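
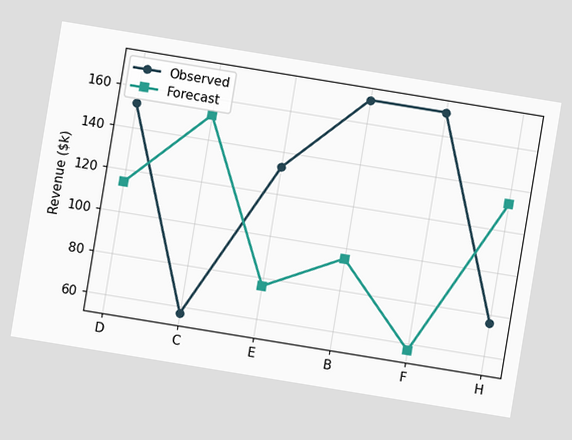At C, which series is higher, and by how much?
Forecast, by $95k

The chart is tilted about 9° clockwise. At C, Forecast sits above the other line by $95k.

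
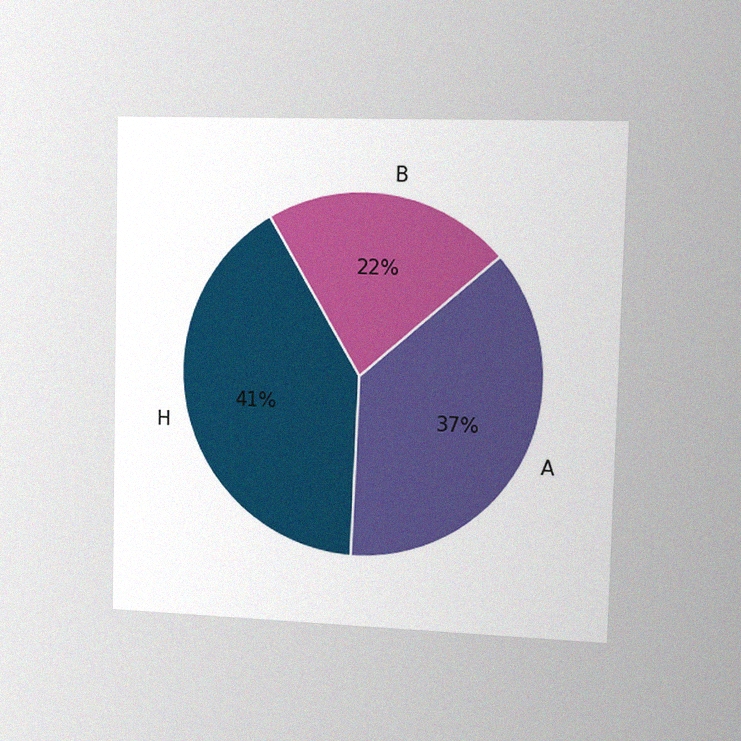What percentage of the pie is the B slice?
22%

The chart is viewed slightly from the right, with some photo noise. The B slice takes up 22% of the pie.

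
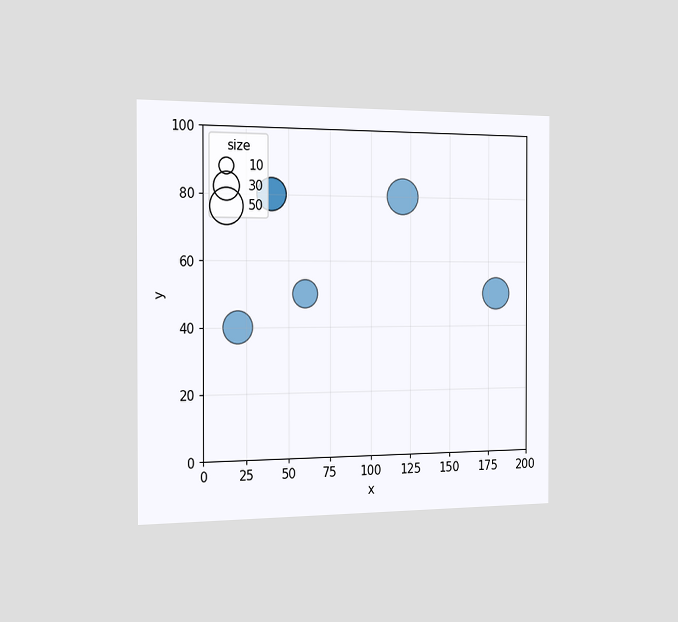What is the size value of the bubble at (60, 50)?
The chart is viewed slightly from the left. Matching the bubble at (60, 50) against the size legend gives 30.

30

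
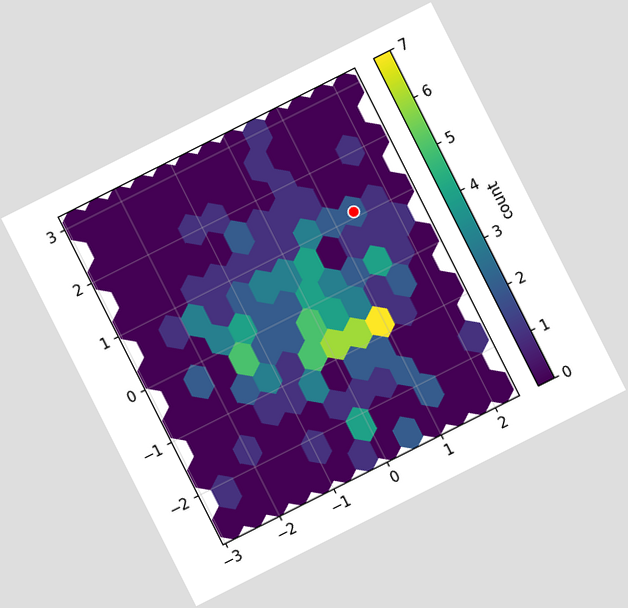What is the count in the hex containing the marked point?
The chart is tilted about 27° counter-clockwise. The marked hex reads 2 on the colorbar.

2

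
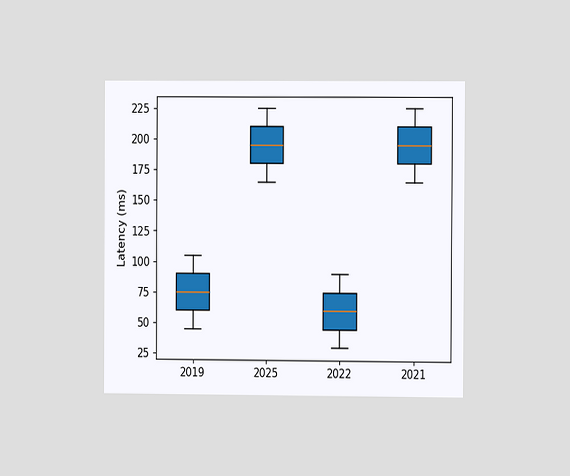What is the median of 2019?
75ms

The chart is viewed at a slight angle. The median line in the 2019 box sits at 75ms.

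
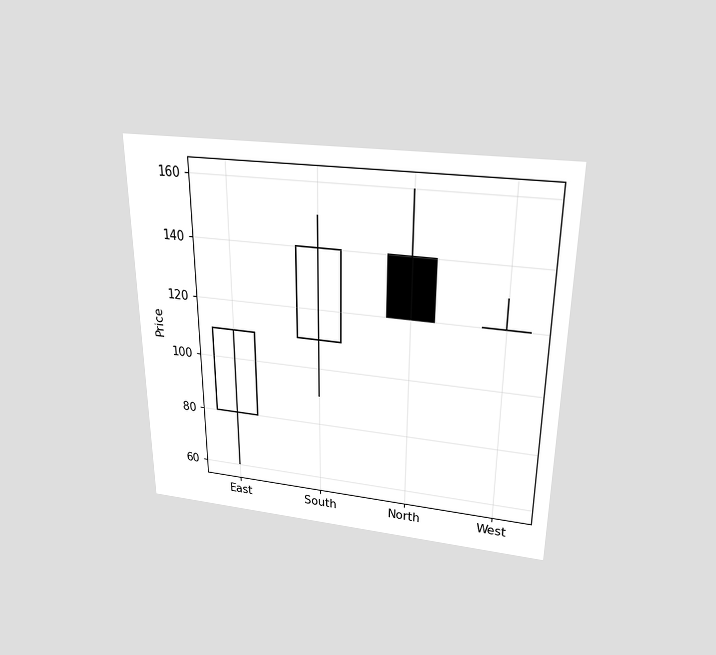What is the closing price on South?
The chart is viewed slightly from above. The South candle closes at 140.

140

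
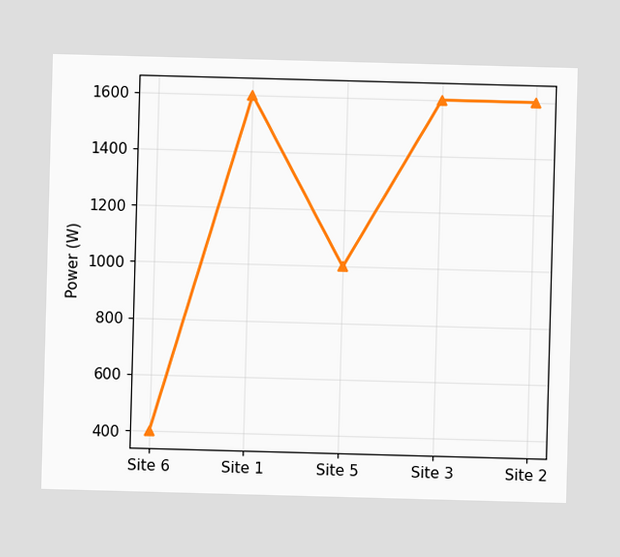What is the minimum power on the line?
400W

The lowest point is at Site 6, and reading across to the y-axis gives 400W.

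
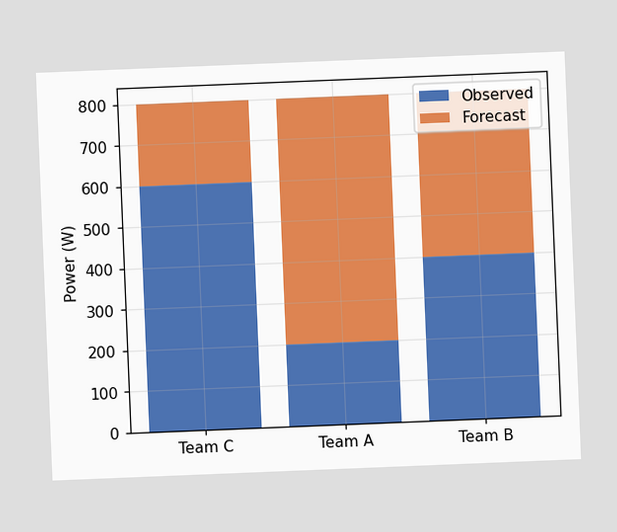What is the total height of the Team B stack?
The chart is tilted about 2° counter-clockwise. The Team B stack's top reaches 800W on the y-axis.

800W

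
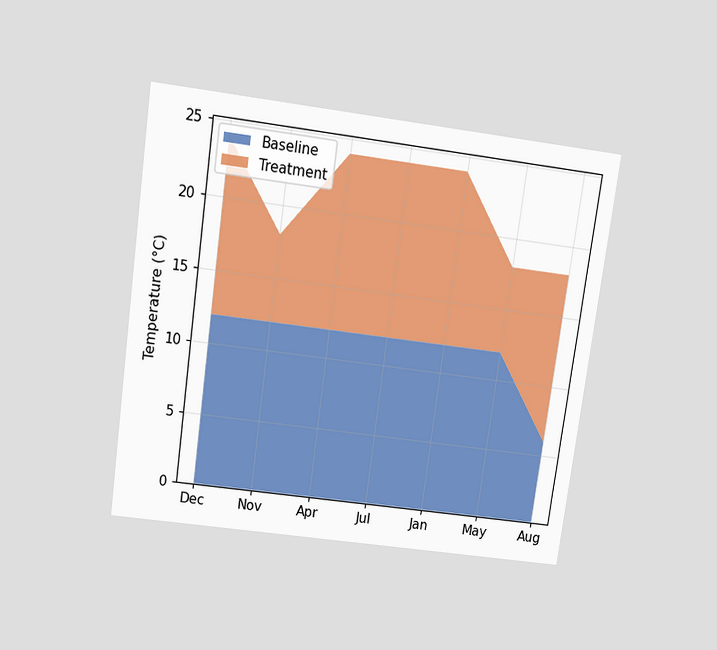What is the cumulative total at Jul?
24°C

The chart is tilted about 8° clockwise and viewed slightly from above. The stacked total at Jul reaches 24°C.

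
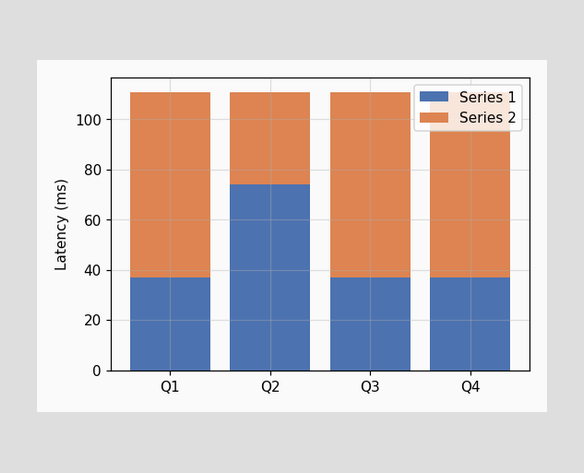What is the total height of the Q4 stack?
111ms

The Q4 stack's top reaches 111ms on the y-axis.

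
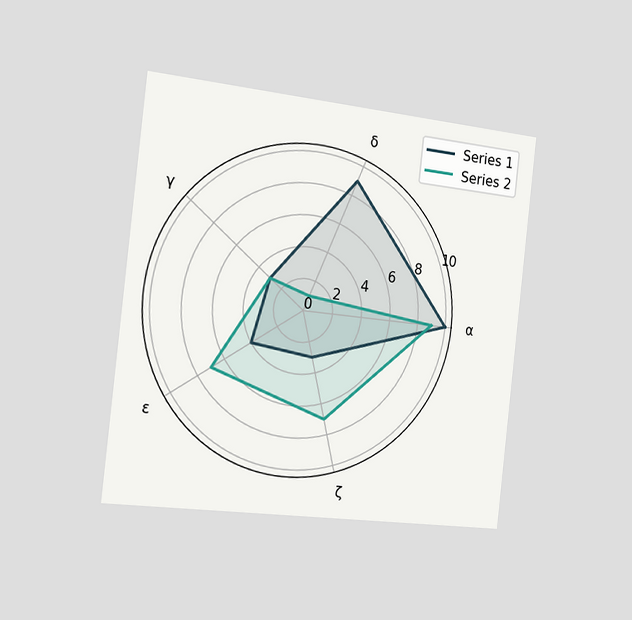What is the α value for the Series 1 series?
The chart is tilted about 6° clockwise and viewed slightly from the left. On the α axis, Series 1 reaches 10.

10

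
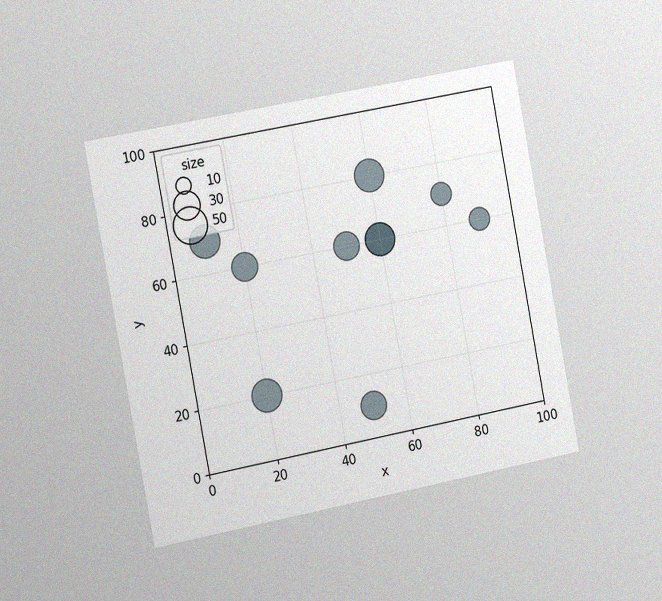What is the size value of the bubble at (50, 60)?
The chart is tilted about 11° counter-clockwise and viewed slightly from the left, with some photo noise. Matching the bubble at (50, 60) against the size legend gives 30.

30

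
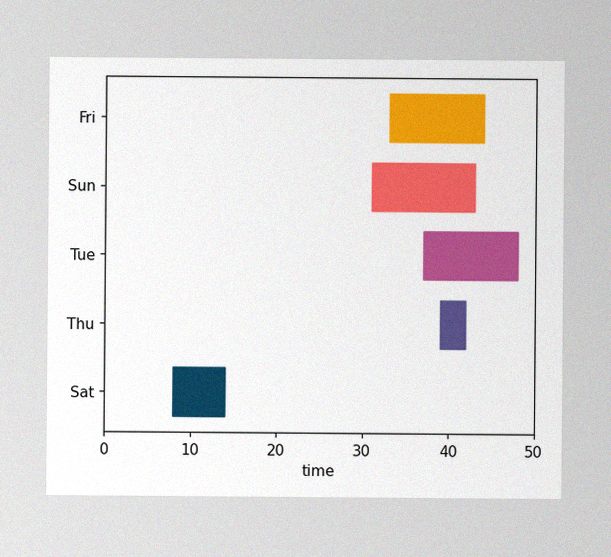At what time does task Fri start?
The image has some photo noise and uneven lighting. The Fri bar begins at t=33.

33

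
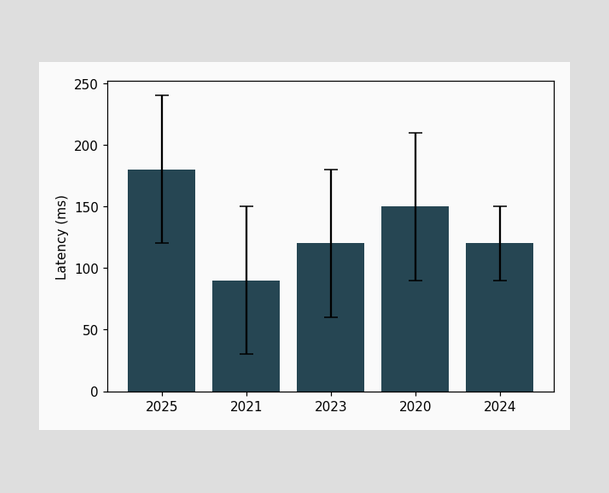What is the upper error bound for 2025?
The 2025 bar's upper whisker reaches 240ms.

240ms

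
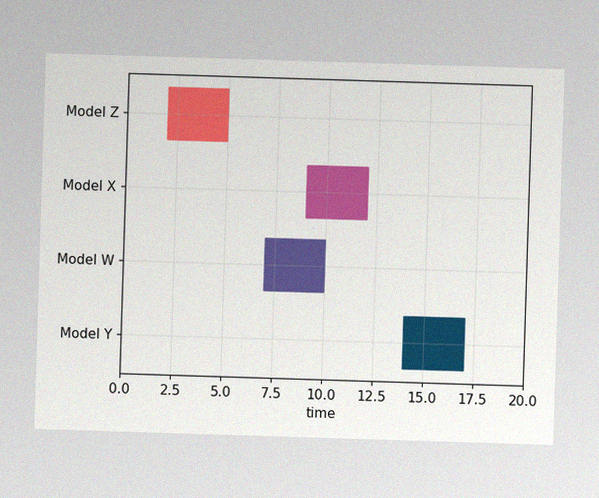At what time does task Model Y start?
The image has some photo noise and uneven lighting. The Model Y bar begins at t=14.

14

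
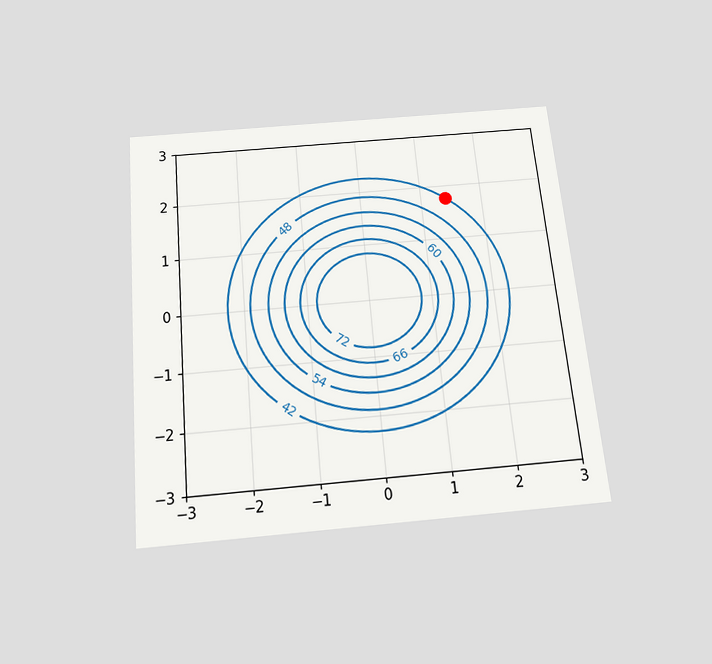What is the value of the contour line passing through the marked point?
42

The chart is tilted about 5° counter-clockwise and viewed slightly from below. The marked point sits on the contour labelled 42.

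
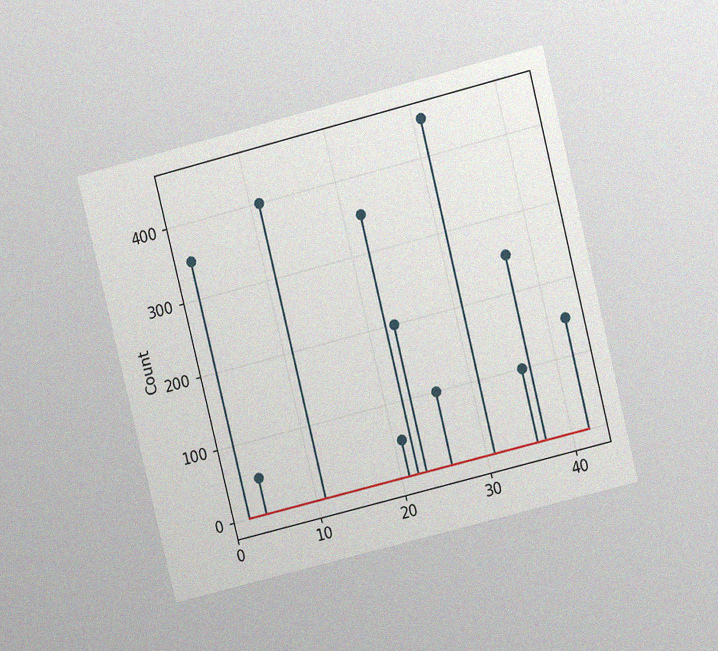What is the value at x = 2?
350

The chart is tilted about 14° counter-clockwise and viewed at a slight angle, with some photo noise. The stem at x=2 reaches 350.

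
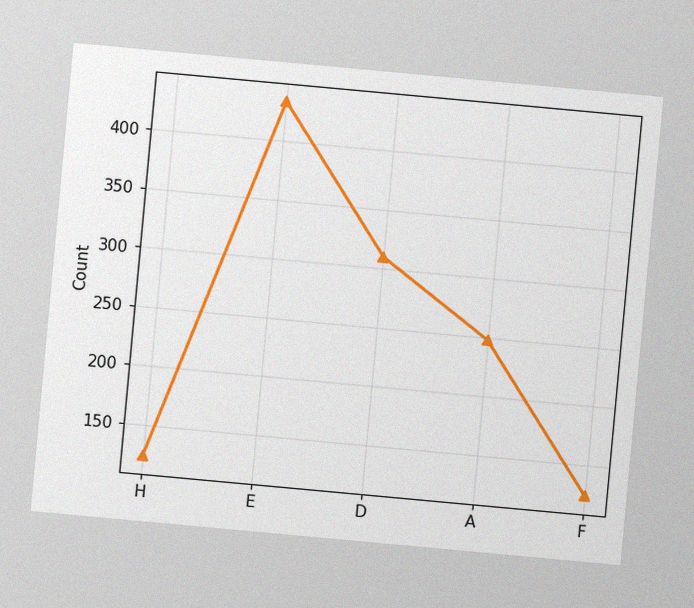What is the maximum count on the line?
434

The chart is tilted about 5° clockwise, with some photo noise. The highest point is at E, and reading across to the y-axis gives 434.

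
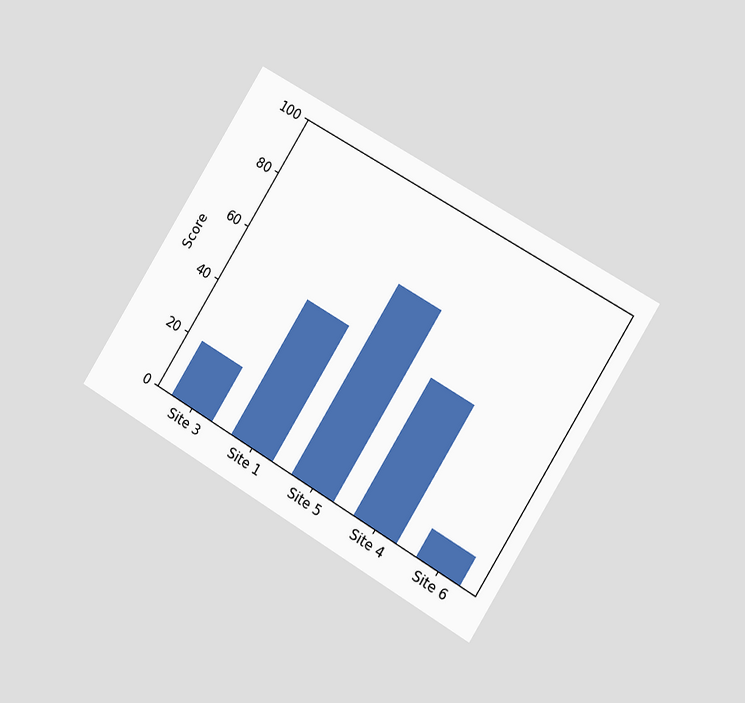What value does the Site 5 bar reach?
The chart is tilted about 32° clockwise and viewed slightly from the right. Reading along the chart's y-axis, the Site 5 bar reaches 70.

70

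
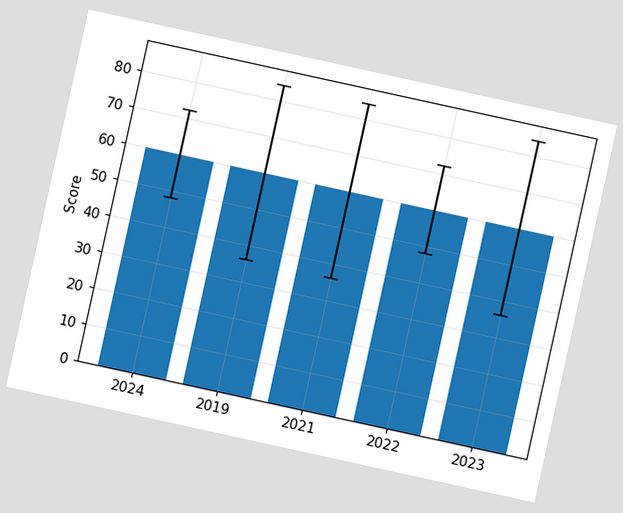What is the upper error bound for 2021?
The chart is tilted about 12° clockwise. The 2021 bar's upper whisker reaches 84.

84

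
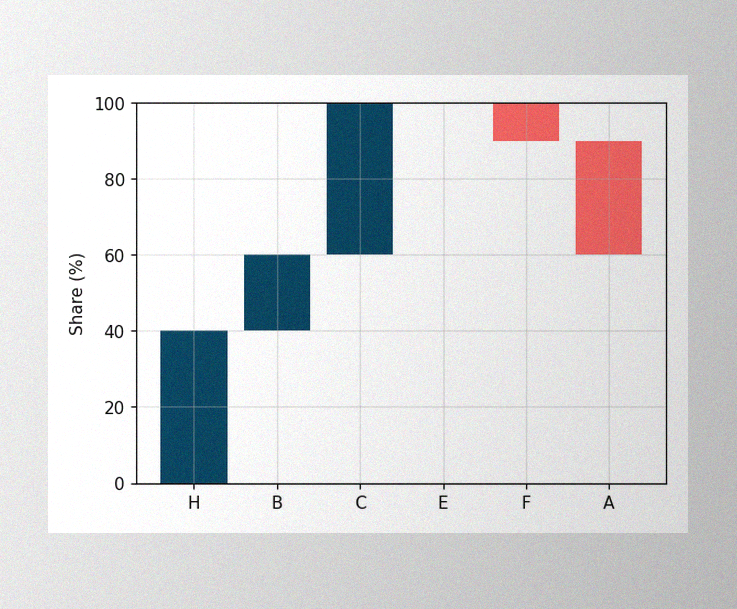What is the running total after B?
60%

The image has some photo noise and uneven lighting. After B the running total reaches 60%.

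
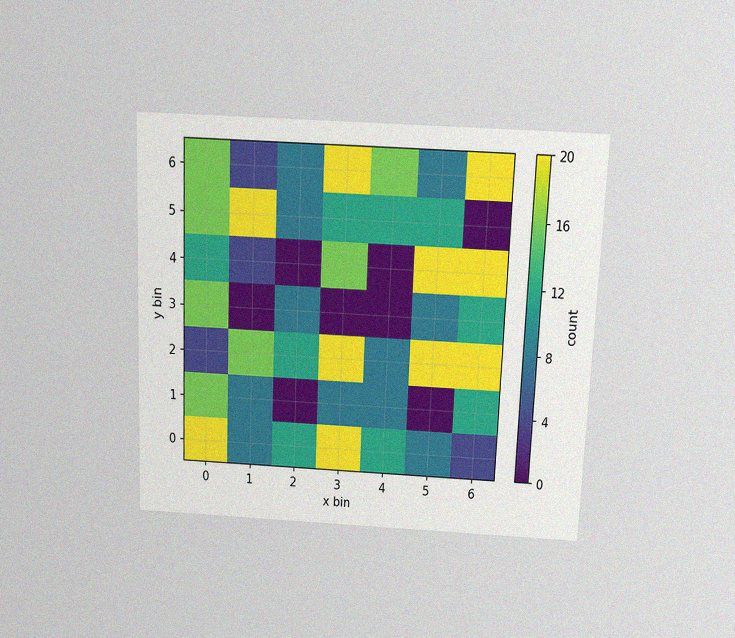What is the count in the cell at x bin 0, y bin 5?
The chart is tilted about 2° clockwise and viewed slightly from above, with some photo noise. Matching the cell (0, 5) against the colorbar gives 16.

16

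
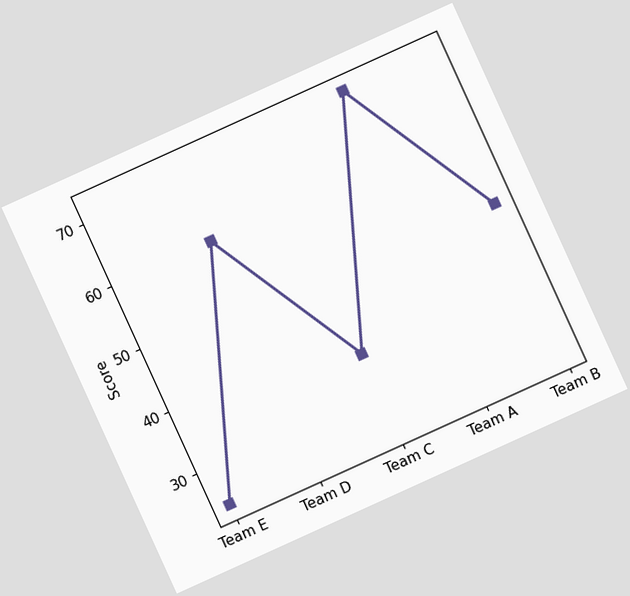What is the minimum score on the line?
24

The chart is tilted about 24° counter-clockwise. The lowest point is at Team E, and reading across to the y-axis gives 24.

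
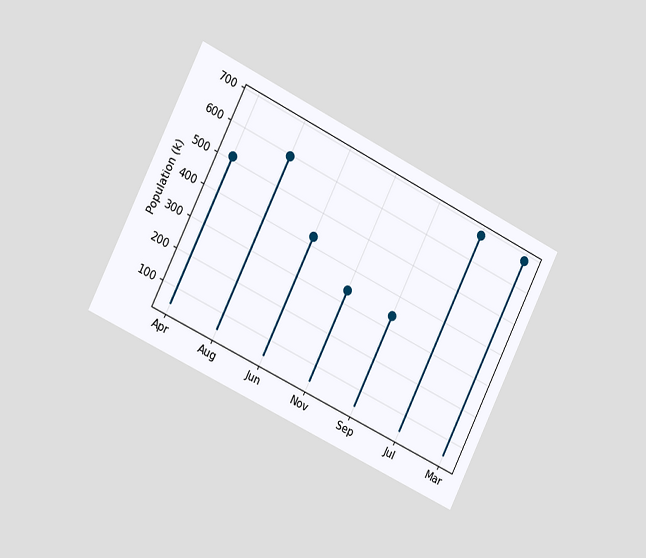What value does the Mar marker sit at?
The chart is tilted about 26° clockwise and viewed slightly from the left. The Mar marker sits at 680k.

680k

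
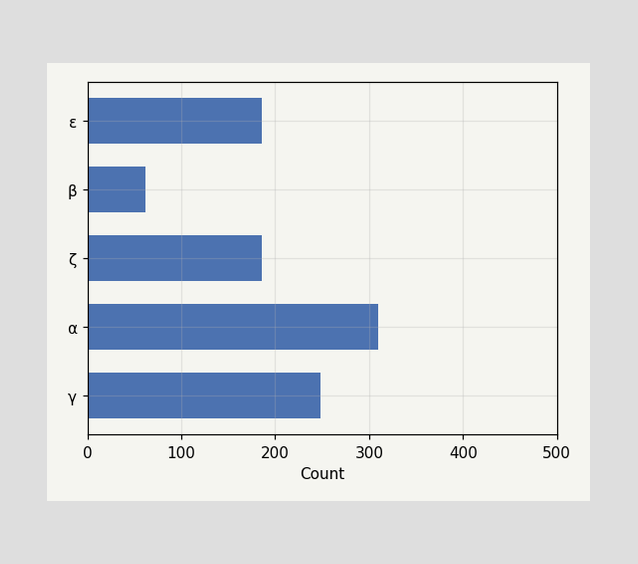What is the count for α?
Reading along the chart's x-axis, the α bar reaches 310.

310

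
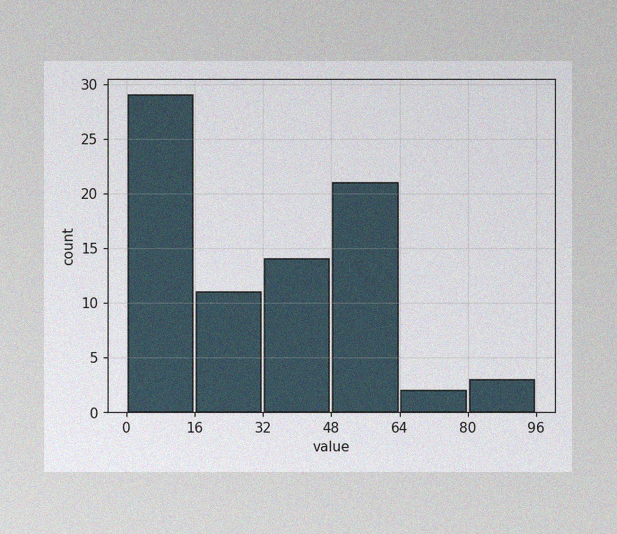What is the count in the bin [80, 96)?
3

The image has some photo noise and uneven lighting. The [80, 96) bin has height 3.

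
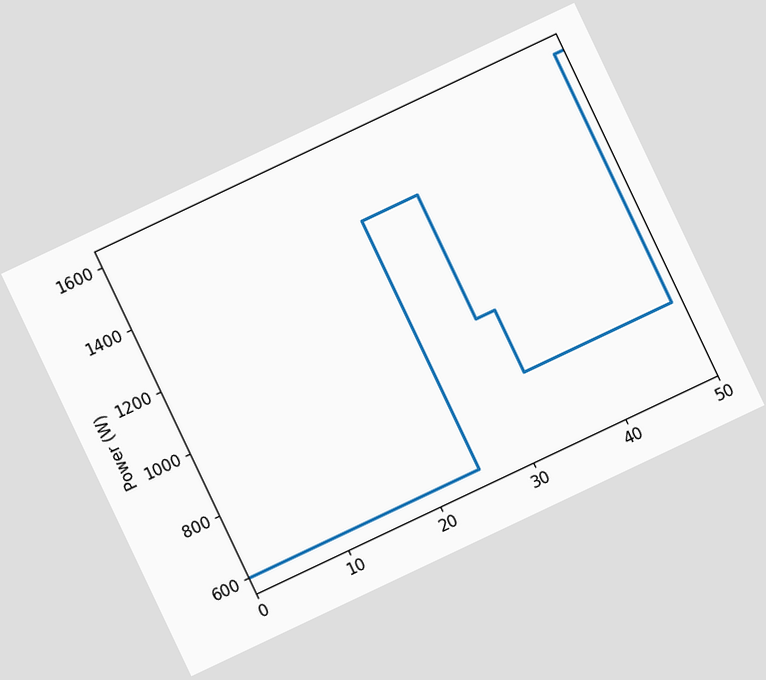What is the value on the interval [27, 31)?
1400W

The chart is tilted about 25° counter-clockwise. On [27, 31) the step sits at 1400W.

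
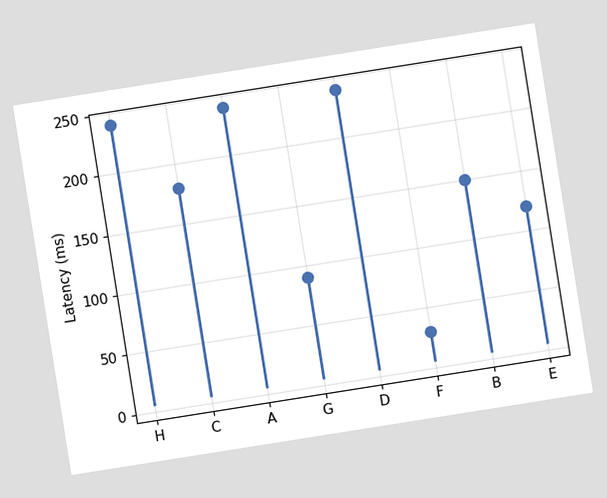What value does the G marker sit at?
90ms

The chart is tilted about 9° counter-clockwise. The G marker sits at 90ms.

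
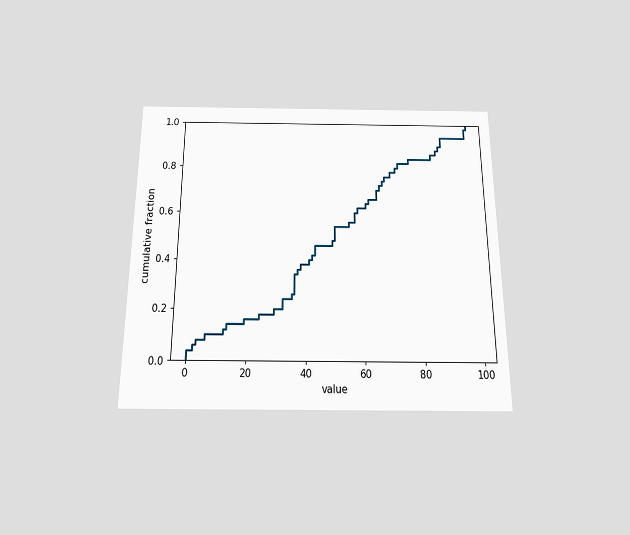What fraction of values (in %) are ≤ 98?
98%

The chart is viewed slightly from below. At x=98 the ECDF step is at 98%.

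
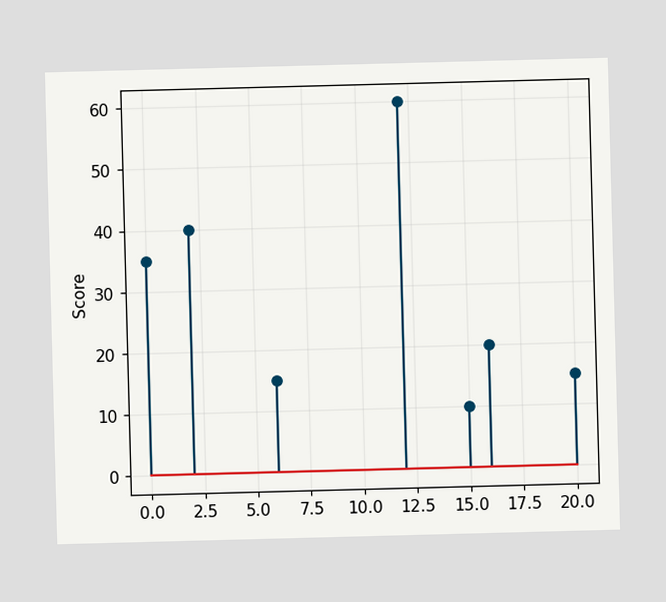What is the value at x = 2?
The stem at x=2 reaches 40.

40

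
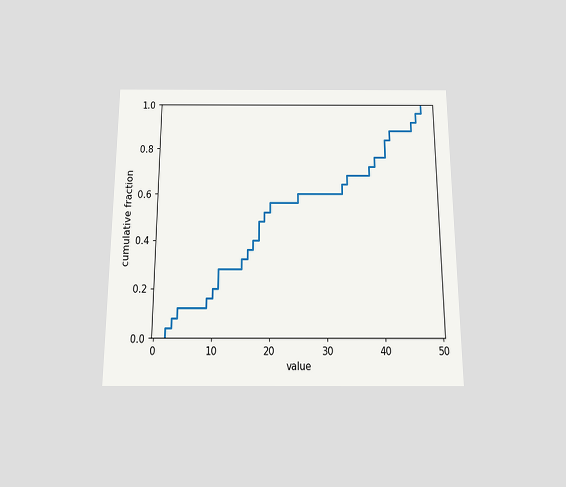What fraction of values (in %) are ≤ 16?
36%

The chart is viewed slightly from below. At x=16 the ECDF step is at 36%.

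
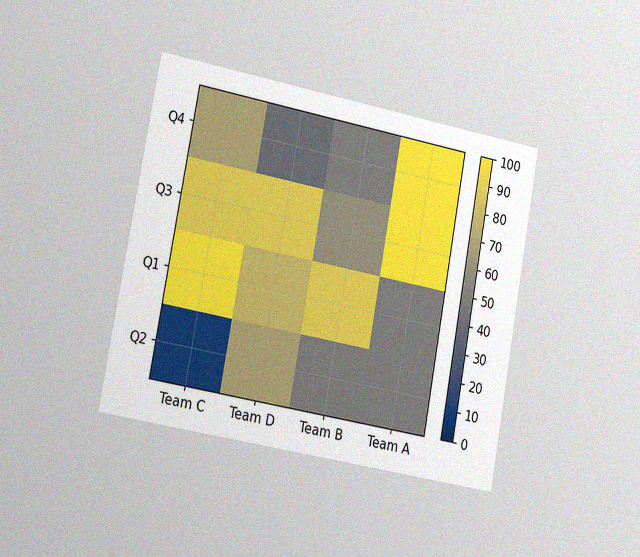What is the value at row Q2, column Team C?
The chart is tilted about 10° clockwise and viewed slightly from the left, with some photo noise. Matching cell (Q2, Team C) against the colorbar gives 10.

10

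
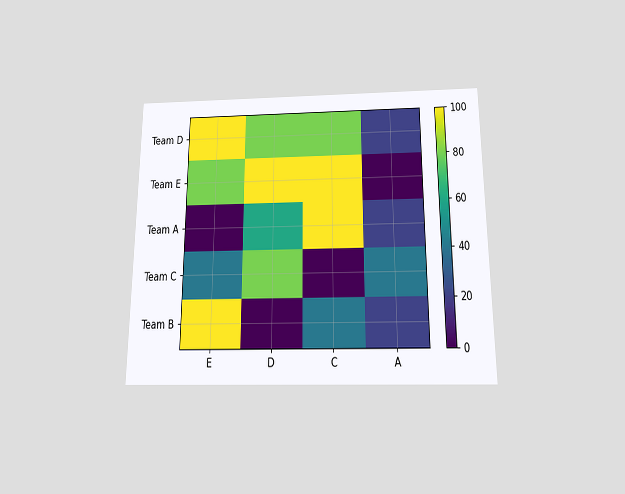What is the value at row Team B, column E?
100

The chart is viewed slightly from below. Matching cell (Team B, E) against the colorbar gives 100.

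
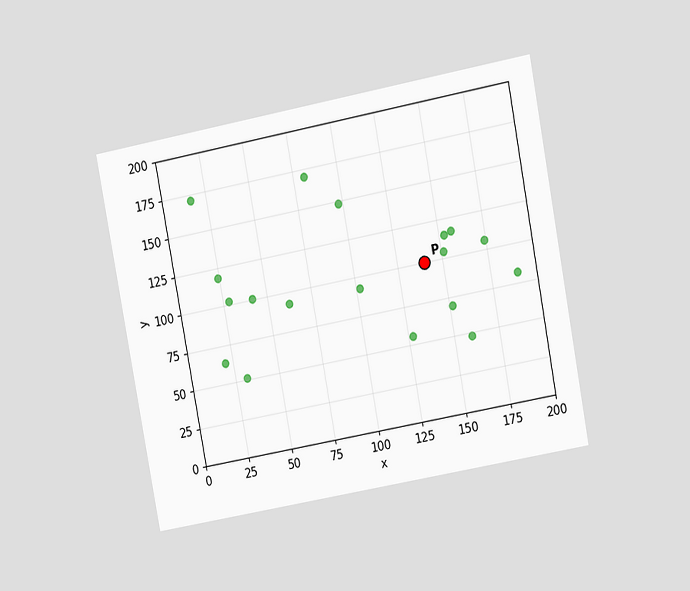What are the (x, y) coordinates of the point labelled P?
The chart is tilted about 11° counter-clockwise and viewed at a slight angle. Following the gridlines from P to each axis, P sits at (140, 100).

(140, 100)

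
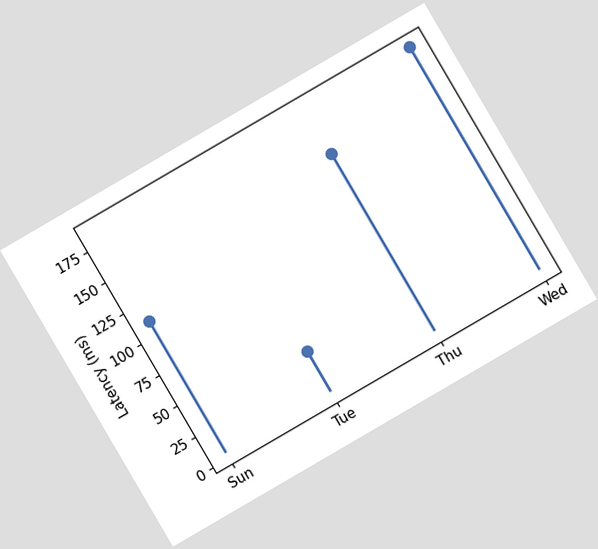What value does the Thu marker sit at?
The chart is tilted about 30° counter-clockwise. The Thu marker sits at 148ms.

148ms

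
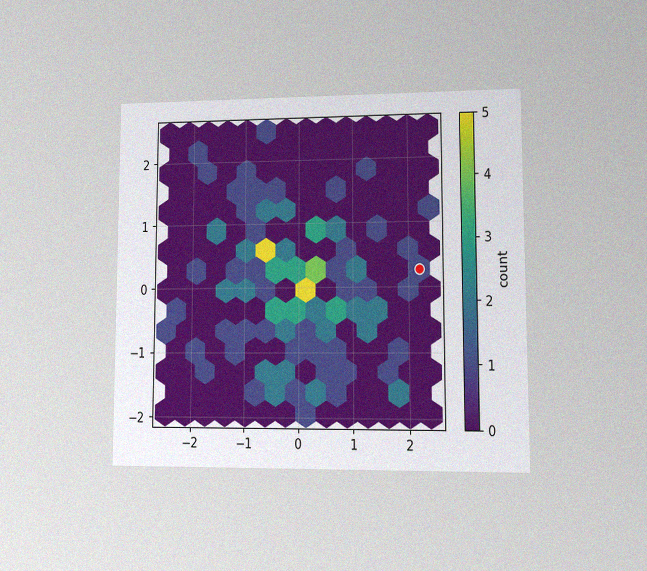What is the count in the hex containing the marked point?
The chart is viewed at a slight angle, with some photo noise. The marked hex reads 1 on the colorbar.

1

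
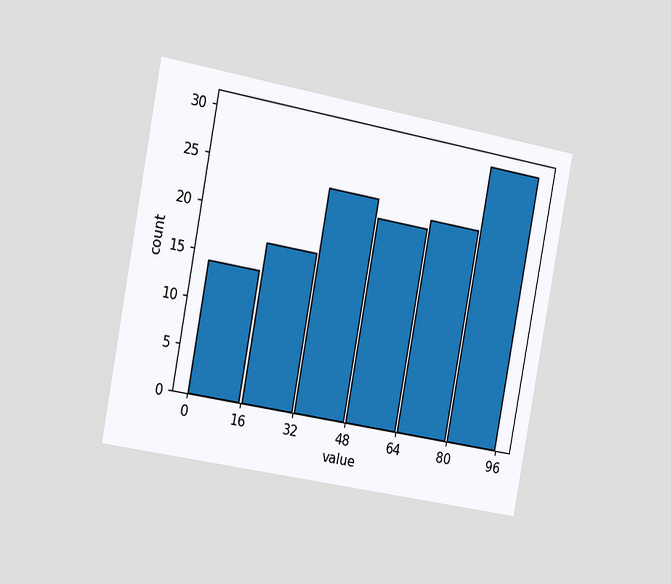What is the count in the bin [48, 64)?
The chart is tilted about 10° clockwise and viewed slightly from the left. The [48, 64) bin has height 22.

22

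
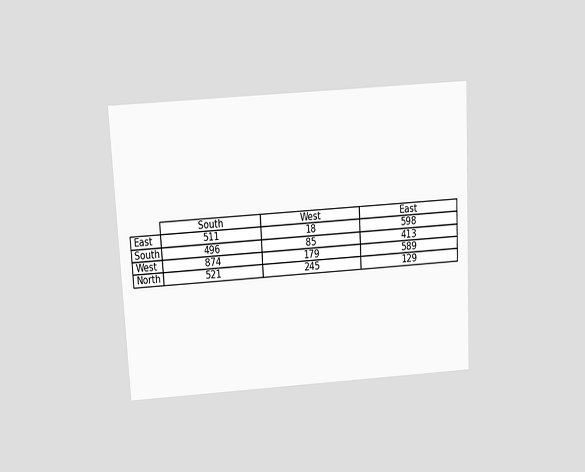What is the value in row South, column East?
413

The chart is tilted about 3° counter-clockwise and viewed slightly from above. The (South, East) cell reads 413.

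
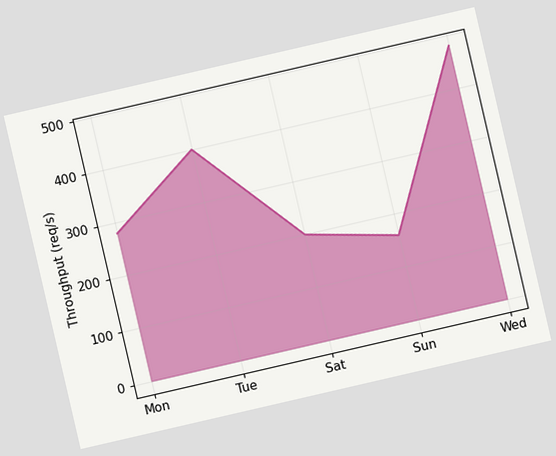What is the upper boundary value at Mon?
280req/s

The chart is tilted about 13° counter-clockwise. At Mon the upper boundary is at 280req/s.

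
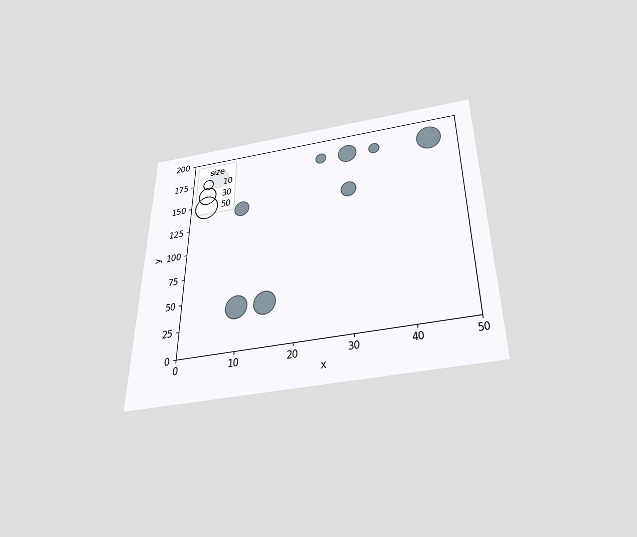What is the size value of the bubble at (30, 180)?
The chart is viewed slightly from below. Matching the bubble at (30, 180) against the size legend gives 30.

30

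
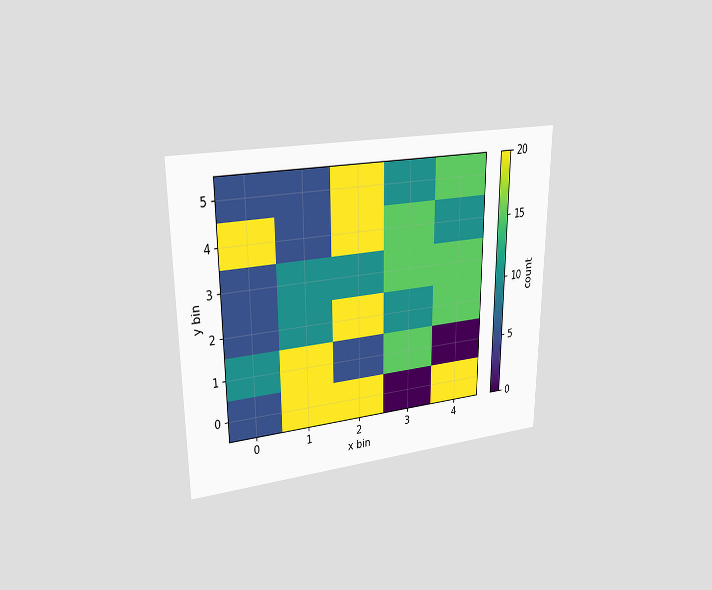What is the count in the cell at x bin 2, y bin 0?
The chart is viewed at a slight angle. Matching the cell (2, 0) against the colorbar gives 20.

20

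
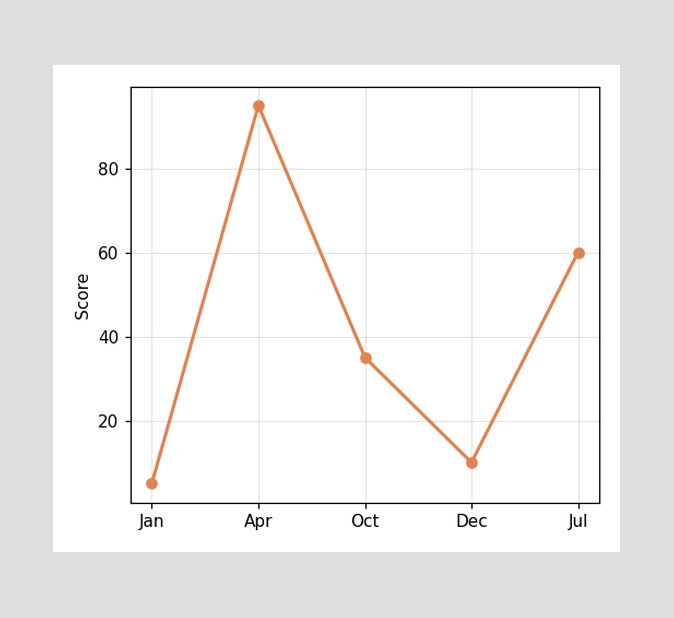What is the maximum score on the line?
The highest point is at Apr, and reading across to the y-axis gives 95.

95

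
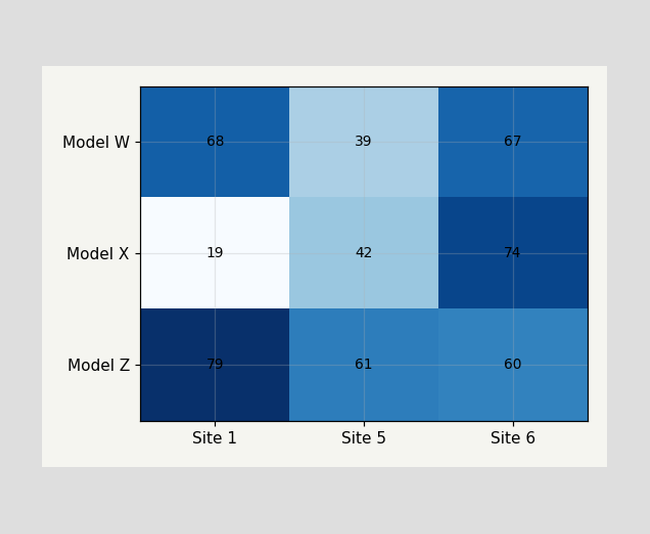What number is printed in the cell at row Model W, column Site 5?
The (Model W, Site 5) cell reads 39.

39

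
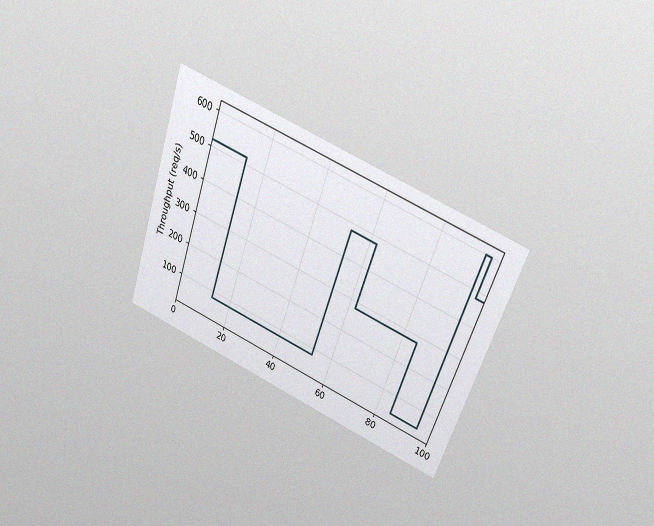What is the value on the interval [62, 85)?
The chart is tilted about 20° clockwise and viewed slightly from above, with some photo noise. On [62, 85) the step sits at 280req/s.

280req/s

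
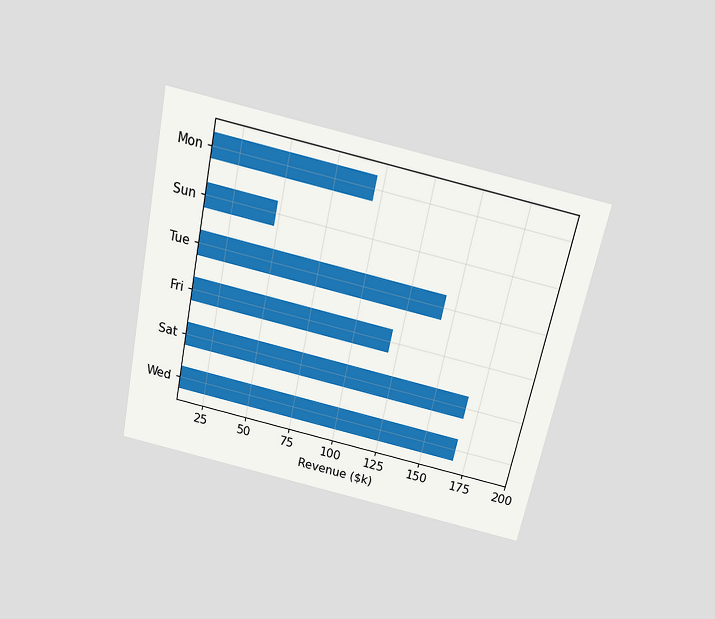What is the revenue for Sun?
$48k

The chart is tilted about 12° clockwise and viewed slightly from above. Reading along the chart's x-axis, the Sun bar reaches $48k.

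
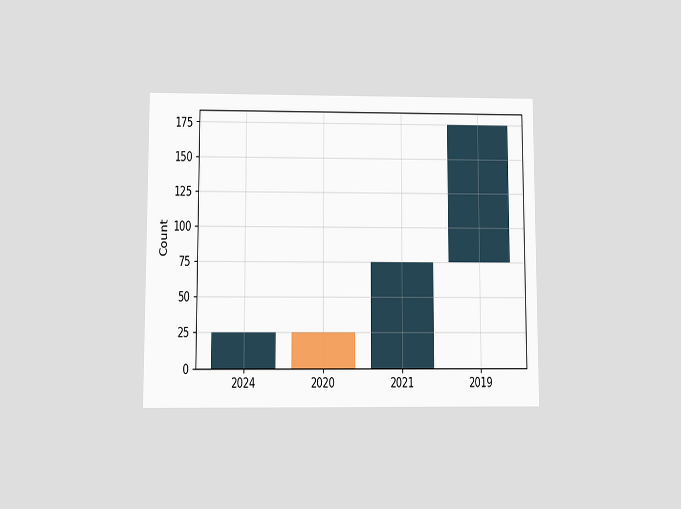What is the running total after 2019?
The chart is viewed at a slight angle. After 2019 the running total reaches 175.

175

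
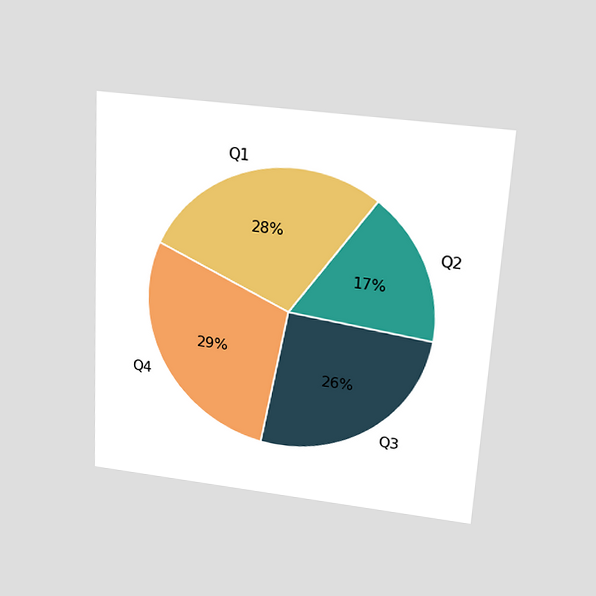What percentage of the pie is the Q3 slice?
26%

The chart is tilted about 3° clockwise and viewed slightly from above. The Q3 slice takes up 26% of the pie.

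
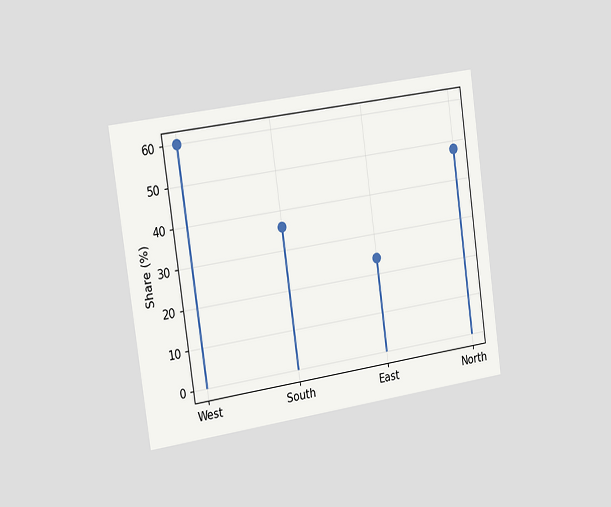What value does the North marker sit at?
48%

The chart is tilted about 8° counter-clockwise and viewed slightly from the left. The North marker sits at 48%.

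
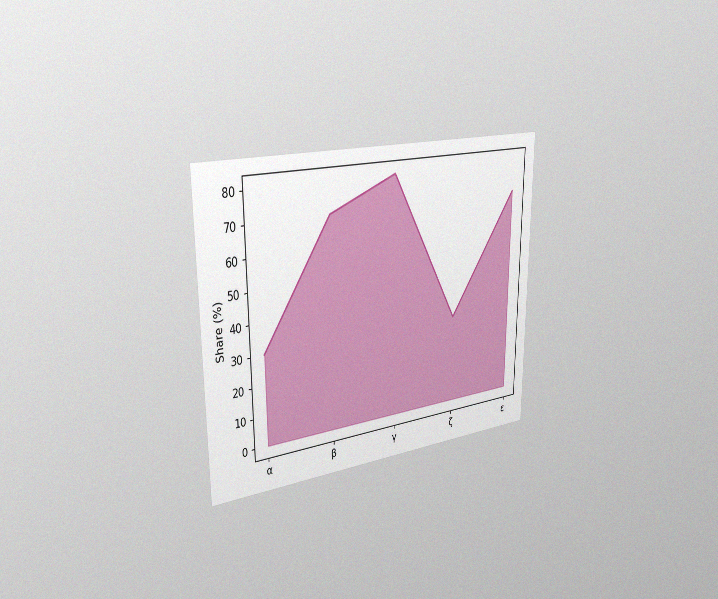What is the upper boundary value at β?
The chart is viewed slightly from the left, with some photo noise. At β the upper boundary is at 70%.

70%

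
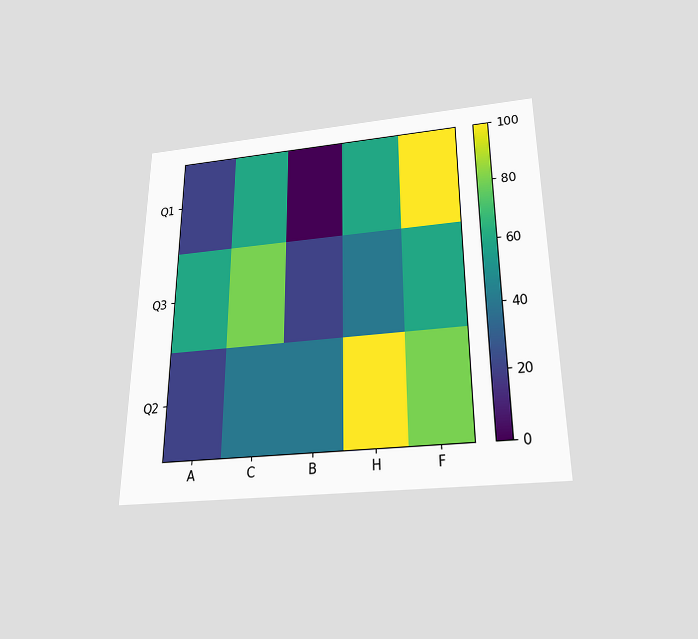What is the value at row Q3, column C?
The chart is viewed slightly from below. Matching cell (Q3, C) against the colorbar gives 80.

80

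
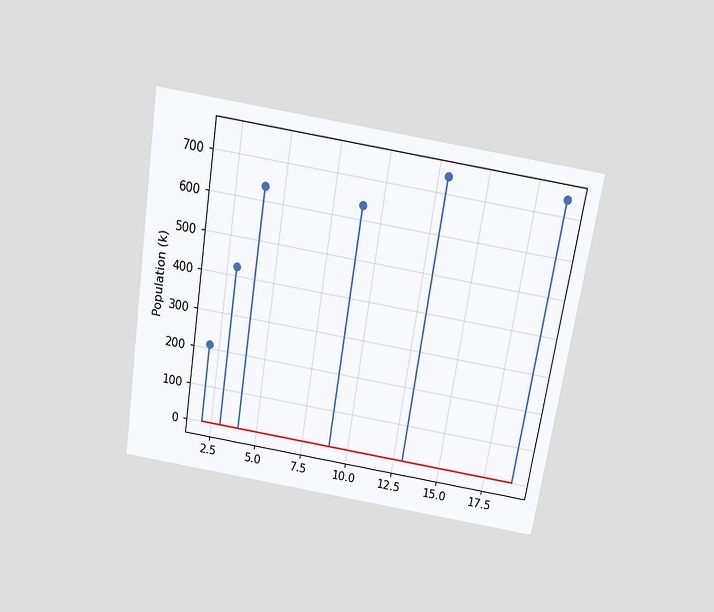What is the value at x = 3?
424k

The chart is tilted about 9° clockwise and viewed slightly from above. The stem at x=3 reaches 424k.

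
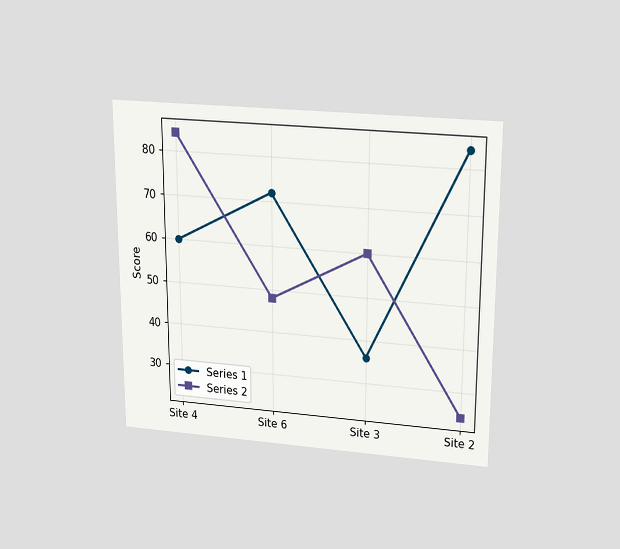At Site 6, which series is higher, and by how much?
The chart is viewed slightly from above. At Site 6, Series 1 sits above the other line by 24.

Series 1, by 24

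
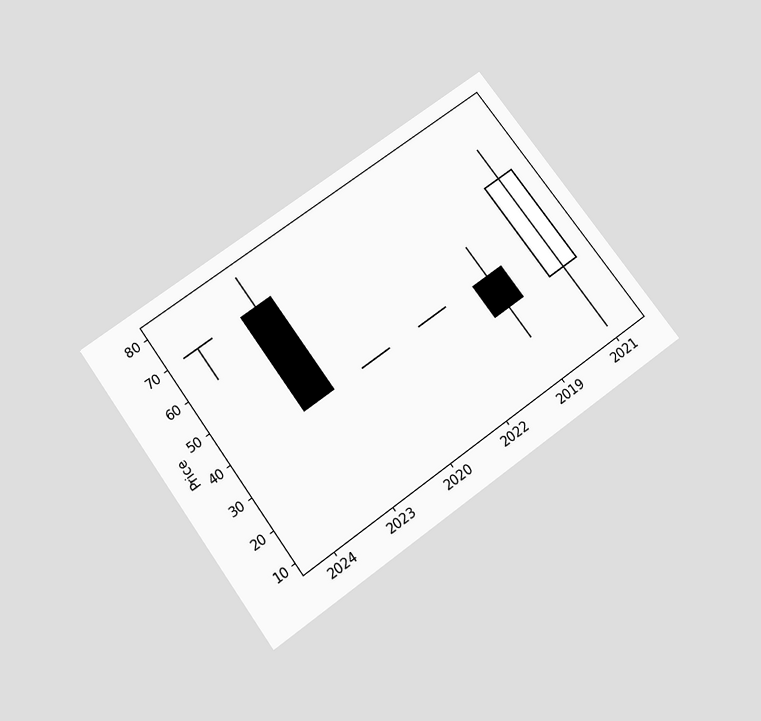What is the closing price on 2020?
40

The chart is tilted about 36° counter-clockwise and viewed slightly from below. The 2020 candle closes at 40.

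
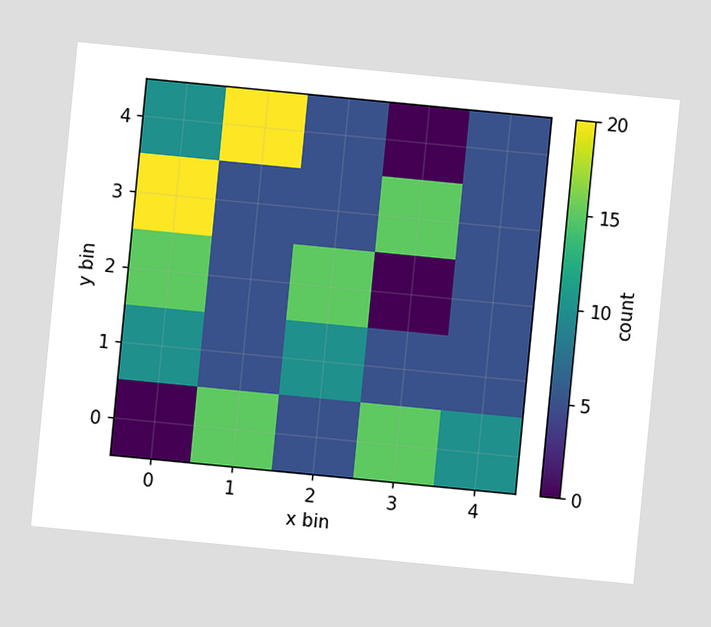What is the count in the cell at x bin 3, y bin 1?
The chart is tilted about 6° clockwise. Matching the cell (3, 1) against the colorbar gives 5.

5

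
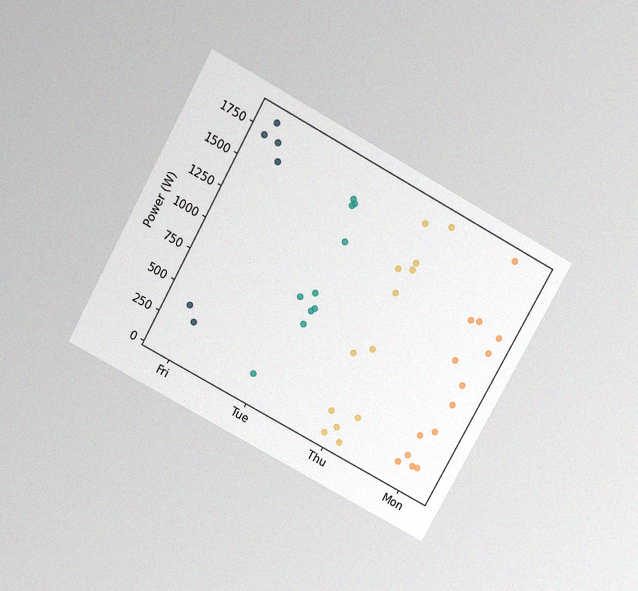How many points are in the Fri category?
The chart is tilted about 29° clockwise and viewed slightly from above, with some photo noise. Counting the markers in the Fri column gives 6.

6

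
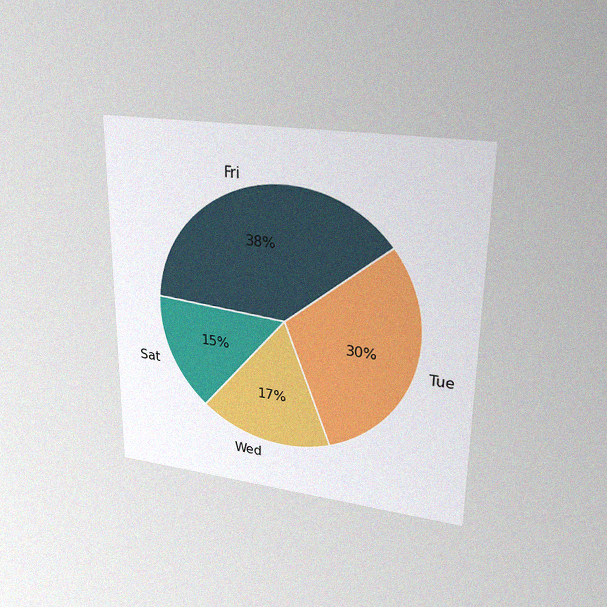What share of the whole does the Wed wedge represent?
The chart is viewed at a slight angle, with some photo noise. The Wed slice takes up 17% of the pie.

17%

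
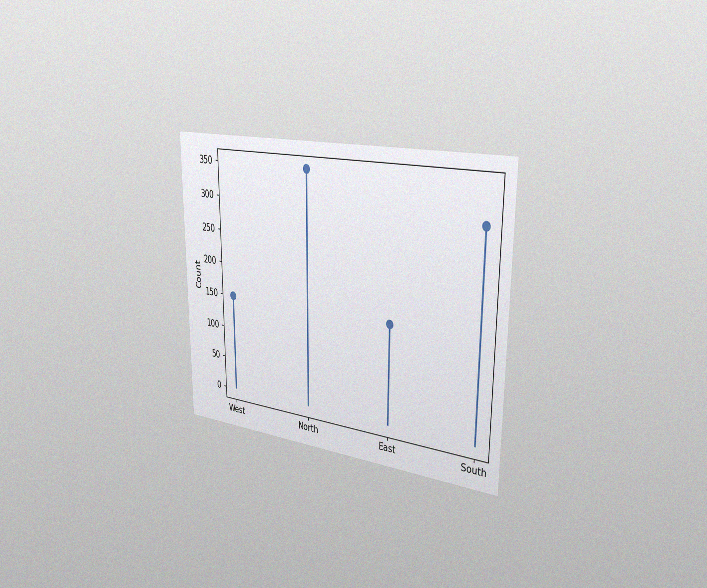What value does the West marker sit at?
The chart is viewed slightly from the right, with some photo noise. The West marker sits at 150.

150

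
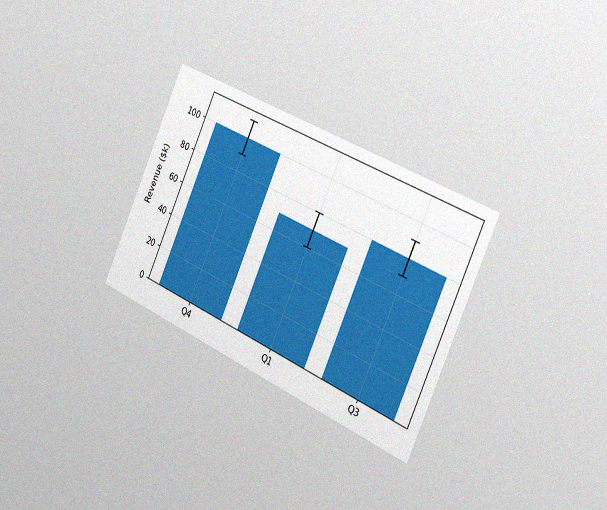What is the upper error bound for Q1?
$80k

The chart is tilted about 24° clockwise and viewed slightly from the right, with some photo noise. The Q1 bar's upper whisker reaches $80k.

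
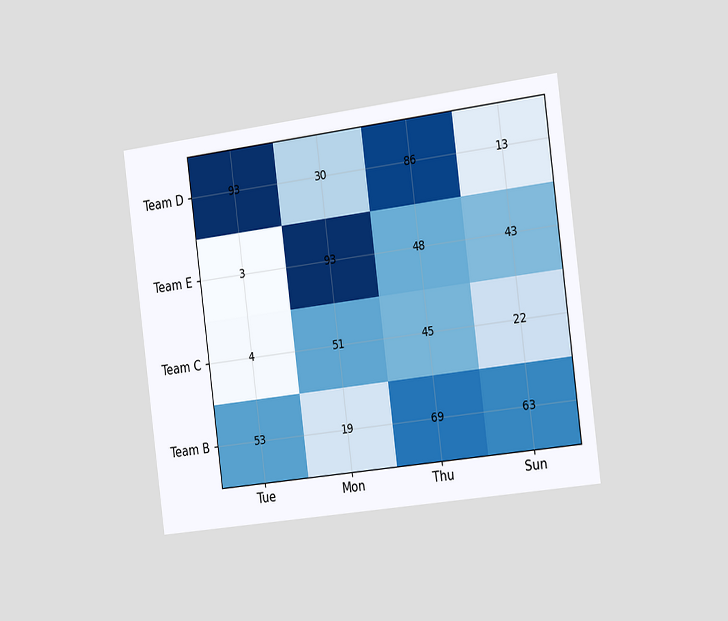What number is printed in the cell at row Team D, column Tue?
93

The chart is tilted about 7° counter-clockwise and viewed slightly from the right. The (Team D, Tue) cell reads 93.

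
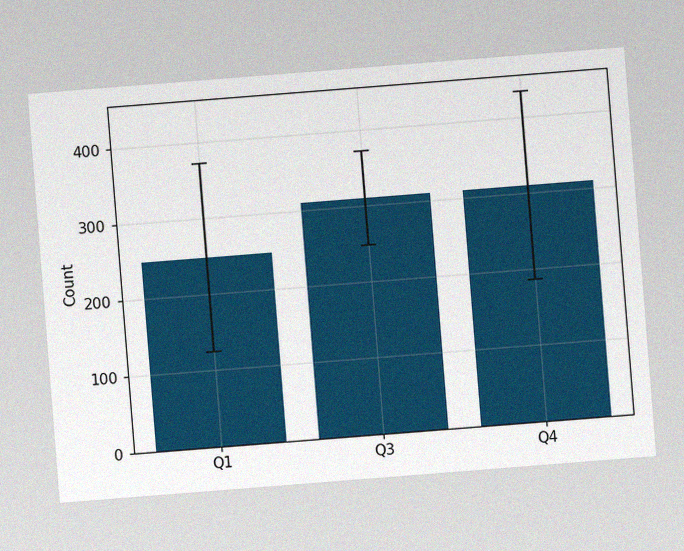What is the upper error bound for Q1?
372

The chart is tilted about 4° counter-clockwise, with some photo noise. The Q1 bar's upper whisker reaches 372.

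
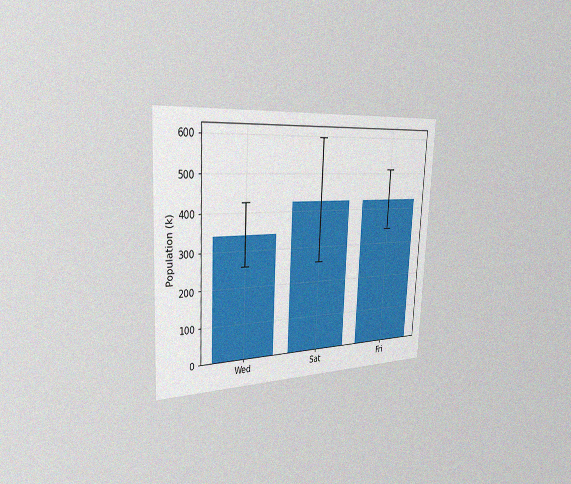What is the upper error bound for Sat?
595k

The chart is tilted about 3° clockwise and viewed slightly from the left, with some photo noise. The Sat bar's upper whisker reaches 595k.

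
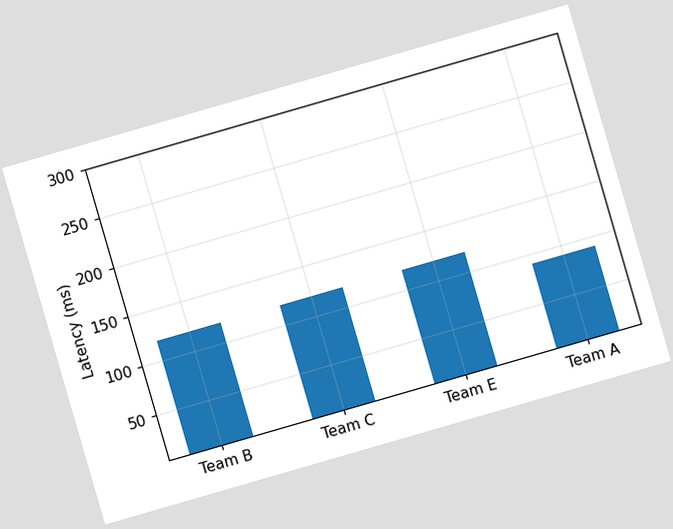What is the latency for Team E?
The chart is tilted about 16° counter-clockwise. Reading along the chart's y-axis, the Team E bar reaches 120ms.

120ms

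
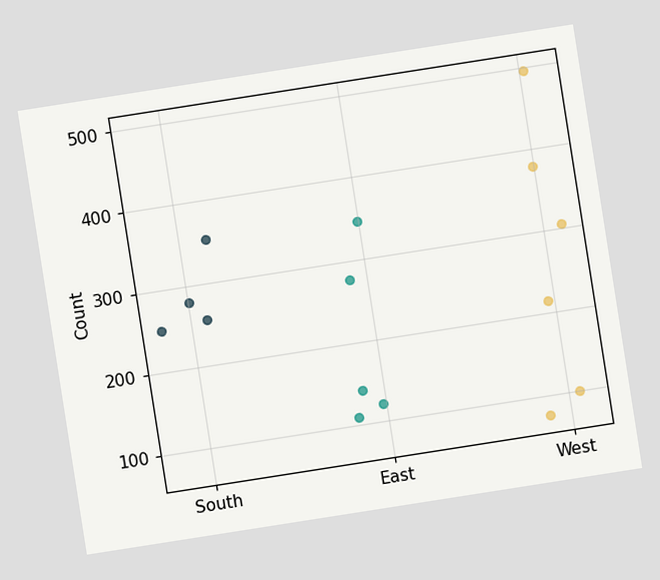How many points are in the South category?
The chart is tilted about 9° counter-clockwise. Counting the markers in the South column gives 4.

4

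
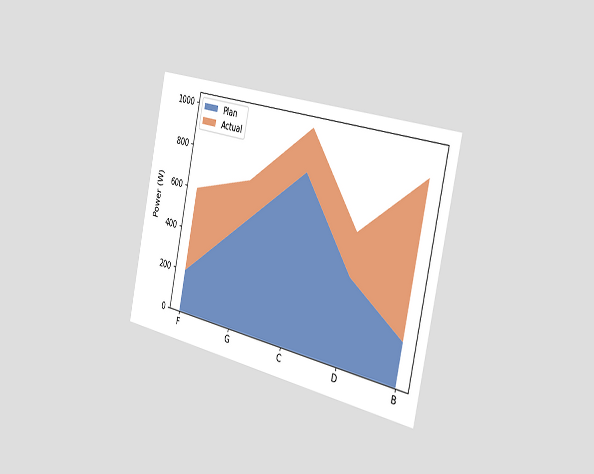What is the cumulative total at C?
1000W

The chart is tilted about 12° clockwise and viewed slightly from the right. The stacked total at C reaches 1000W.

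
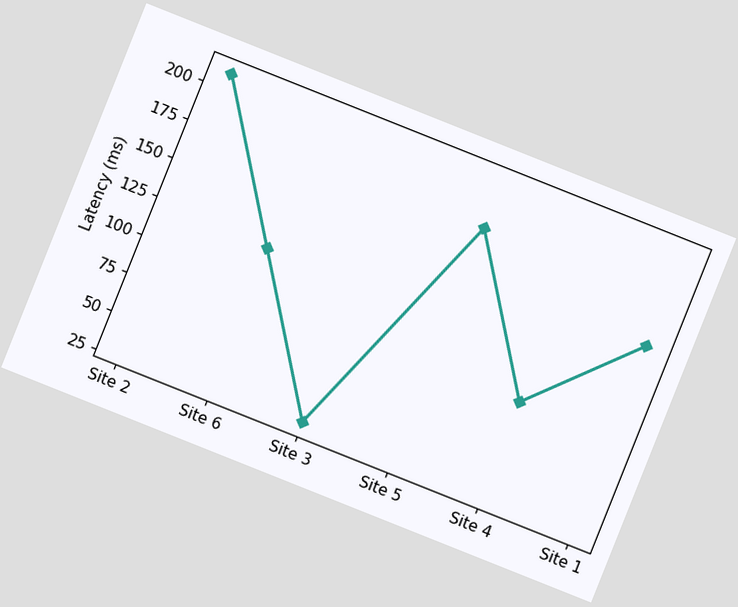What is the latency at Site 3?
30ms

The chart is tilted about 22° clockwise. At Site 3, the line is at 30ms.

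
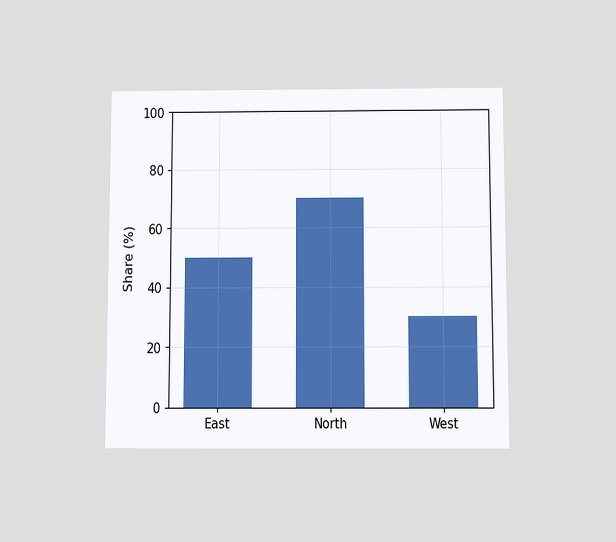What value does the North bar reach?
The chart is viewed slightly from below. Reading along the chart's y-axis, the North bar reaches 70%.

70%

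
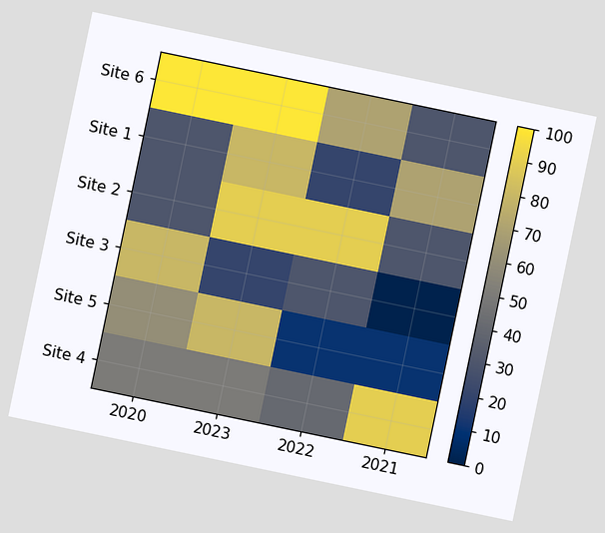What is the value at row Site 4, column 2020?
The chart is tilted about 12° clockwise. Matching cell (Site 4, 2020) against the colorbar gives 50.

50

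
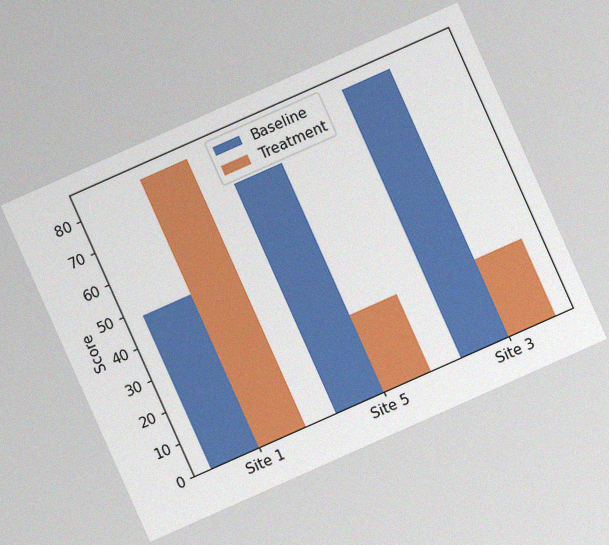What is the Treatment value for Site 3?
The chart is tilted about 24° counter-clockwise, with some photo noise. The Treatment bar at Site 3 reaches 24 on the y-axis.

24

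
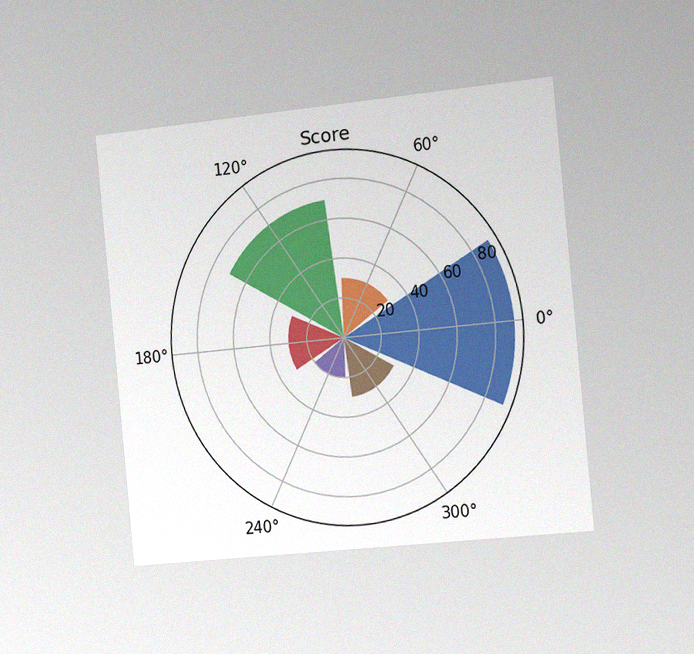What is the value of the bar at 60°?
The chart is tilted about 6° counter-clockwise and viewed slightly from the right, with some photo noise. The bar at 60° reaches 30 on the radial axis.

30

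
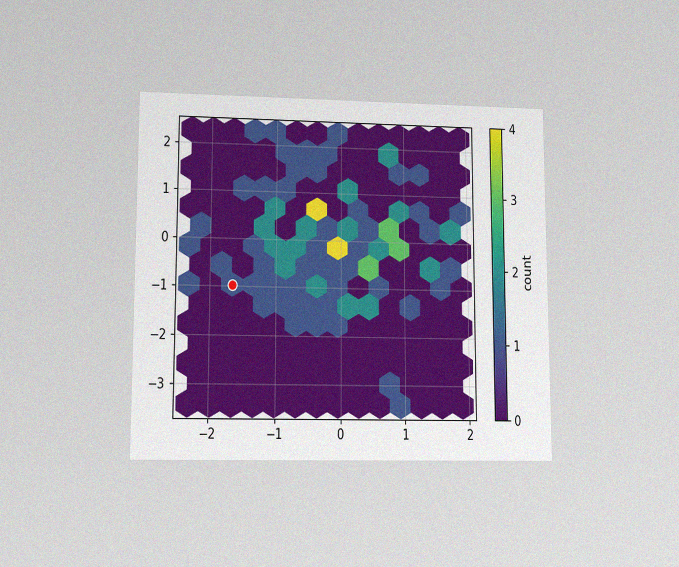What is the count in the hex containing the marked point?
1

The chart is viewed at a slight angle, with some photo noise. The marked hex reads 1 on the colorbar.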